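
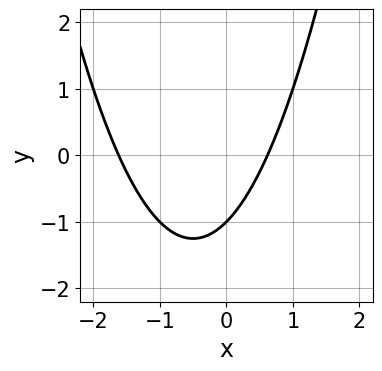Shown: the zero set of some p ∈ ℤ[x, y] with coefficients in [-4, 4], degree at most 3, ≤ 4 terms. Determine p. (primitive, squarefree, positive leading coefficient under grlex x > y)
x^2 + x - y - 1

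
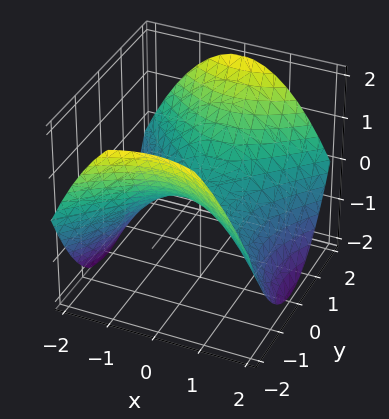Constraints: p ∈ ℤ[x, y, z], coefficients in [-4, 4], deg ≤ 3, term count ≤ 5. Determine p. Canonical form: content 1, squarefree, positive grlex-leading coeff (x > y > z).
1. Degree: a hyperbolic paraboloid; a quadric, so deg p = 2.
2. Symmetries: mirror symmetry y ↦ −y ⇒ only even powers of y; the x ↦ −x reflection is a symmetry, so x appears only in even powers.
3. Observable constraints: one z-axis crossing is at z = 0; it crosses the y-axis at the gridline y = 0; one x-axis crossing is at x = 0.
4. Solving for integer coefficients yields p as stated.

x^2 - y^2 + 2*z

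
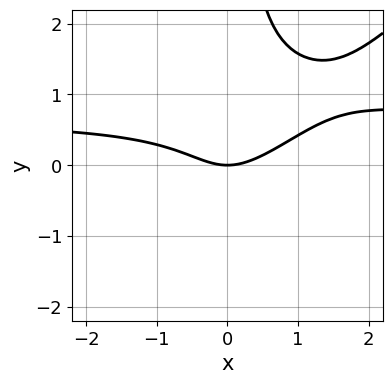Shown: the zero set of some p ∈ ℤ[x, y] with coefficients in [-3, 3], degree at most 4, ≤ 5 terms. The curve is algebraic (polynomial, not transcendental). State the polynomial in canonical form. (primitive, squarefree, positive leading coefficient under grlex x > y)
1. Degree: the shape is more complex than any degree-2 curve, so deg p = 3.
2. Against the integer gridlines: it meets the y-axis at y = 0 (among the integer gridlines); one x-axis crossing is at x = 0.
3. Matching integer coefficients to the picture gives p.

3*x^2*y - 3*x*y^2 - 2*x^2 + 3*y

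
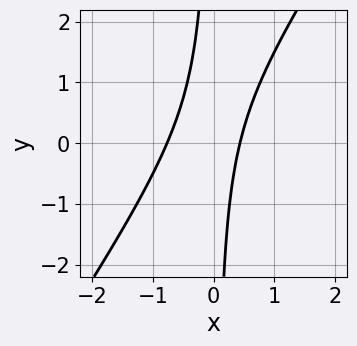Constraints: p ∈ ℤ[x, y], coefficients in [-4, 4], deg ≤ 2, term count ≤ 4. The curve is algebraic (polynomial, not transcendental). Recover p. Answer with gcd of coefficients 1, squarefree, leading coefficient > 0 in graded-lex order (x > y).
3*x^2 - 2*x*y + x - 1

The degree is 2 — no degree-1 curve has this shape.
Reading off the gridlines: it misses every integer gridline on the y-axis.
Solving for integer coefficients yields p as stated.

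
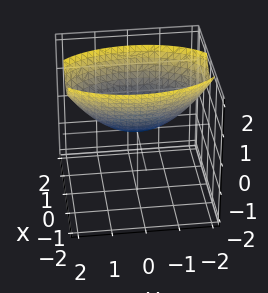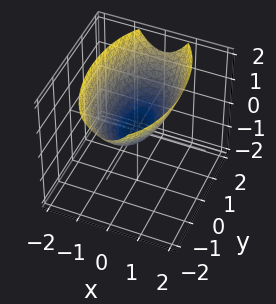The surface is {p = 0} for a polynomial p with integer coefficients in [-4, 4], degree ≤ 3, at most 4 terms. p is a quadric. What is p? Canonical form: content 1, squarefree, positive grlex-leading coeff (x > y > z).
First, deg p = 2. A paraboloid; a quadric.
Next, symmetries: mirror symmetry y ↦ −y ⇒ only even powers of y; mirror symmetry x ↦ −x ⇒ only even powers of x.
Next, observable constraints: it meets the z-axis at z = 0 (among the integer gridlines); it crosses the y-axis at the gridline y = 0.
Finally, the integer polynomial consistent with all of this is the stated p.

3*x^2 + y^2 - 3*z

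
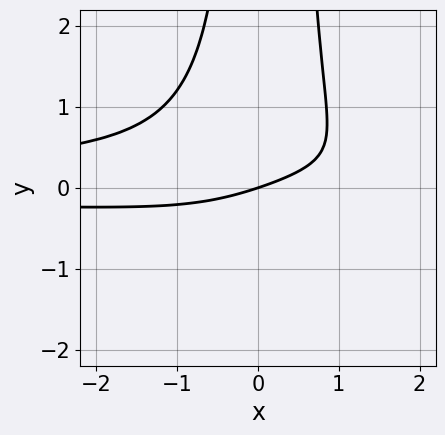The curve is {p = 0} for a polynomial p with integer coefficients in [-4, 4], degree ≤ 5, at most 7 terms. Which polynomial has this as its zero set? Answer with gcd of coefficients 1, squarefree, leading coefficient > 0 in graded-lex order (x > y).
3*x^2*y^2 - x*y^2 + x*y + x - 3*y

First, degree: no degree-3 curve has this shape, so deg p = 4.
Next, observable constraints: it meets the x-axis at x = 0 (among the integer gridlines); it meets the y-axis at y = 0 (among the integer gridlines).
Finally, these observations pin down the coefficients.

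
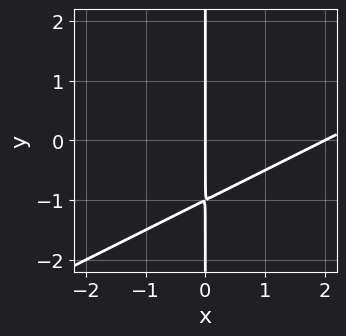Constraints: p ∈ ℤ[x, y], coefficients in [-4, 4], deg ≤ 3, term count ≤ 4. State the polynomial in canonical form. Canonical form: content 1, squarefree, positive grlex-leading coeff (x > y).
First, the degree is 2 — a generic line meets the curve in up to 2 points.
Then, reading off the gridlines: the visible y-axis segment lies entirely on the curve; the x-axis gridline crossings are at x ∈ {0, 2}.
Finally, fitting integer coefficients to these (and the overall shape) gives p.

x^2 - 2*x*y - 2*x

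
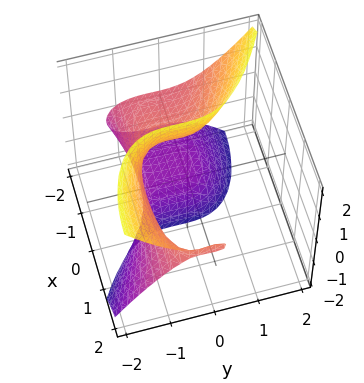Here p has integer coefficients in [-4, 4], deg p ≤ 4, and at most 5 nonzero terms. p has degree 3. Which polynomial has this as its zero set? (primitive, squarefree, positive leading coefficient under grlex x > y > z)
The degree is 3 — a generic line meets the surface in up to 3 points.
Reading off the gridlines: no z-intercept at any integer in the box; one y-axis crossing is at y = -1; it misses every integer gridline on the x-axis.
Matching integer coefficients to the picture gives p.

x^2*z - 2*x*z^2 - 2*y^3 - y^2 - 1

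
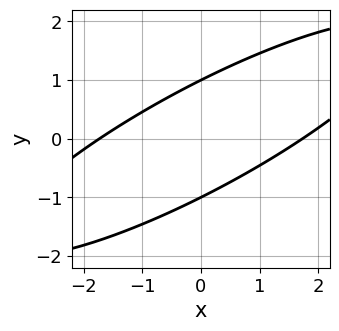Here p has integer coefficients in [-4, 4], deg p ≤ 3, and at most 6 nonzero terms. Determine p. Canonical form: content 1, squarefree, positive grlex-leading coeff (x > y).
x^2 - 3*x*y + 3*y^2 - 3

(a) Degree: a generic line meets the curve in up to 2 points, so deg p = 2.
(b) From the axis intercepts and sections: among the integer gridlines, it crosses the y-axis at y ∈ {-1, 1}.
(c) Solving for integer coefficients yields p as stated.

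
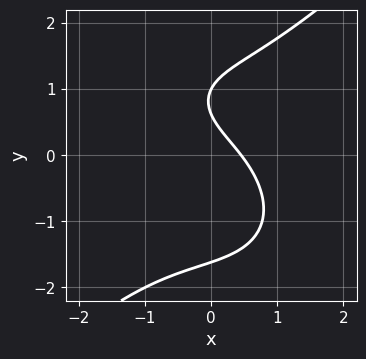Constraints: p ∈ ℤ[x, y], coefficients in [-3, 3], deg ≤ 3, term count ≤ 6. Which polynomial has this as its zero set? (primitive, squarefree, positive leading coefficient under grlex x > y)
1. deg p = 3. No degree-2 curve has this shape.
2. From the axis intercepts and sections: it meets the y-axis at y = 1 (among the integer gridlines).
3. The integer polynomial consistent with all of this is the stated p.

x^3 - y^3 + 2*x + 2*y - 1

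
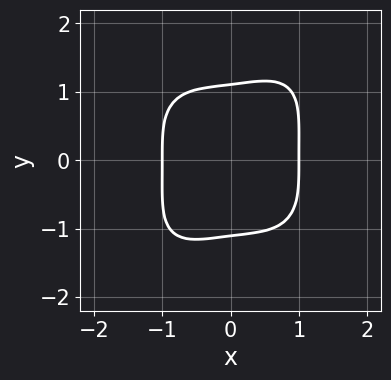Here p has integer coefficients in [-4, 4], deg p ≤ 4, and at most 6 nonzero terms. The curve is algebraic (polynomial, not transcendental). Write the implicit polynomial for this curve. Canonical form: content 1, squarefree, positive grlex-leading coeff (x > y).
3*x^4 - x*y^3 + 2*y^4 - 3

1. deg p = 4. No degree-3 curve has this shape.
2. Checking where it meets the axes: the x-axis gridline crossings are at x ∈ {-1, 1}.
3. Together with the visible shape, these determine p as stated.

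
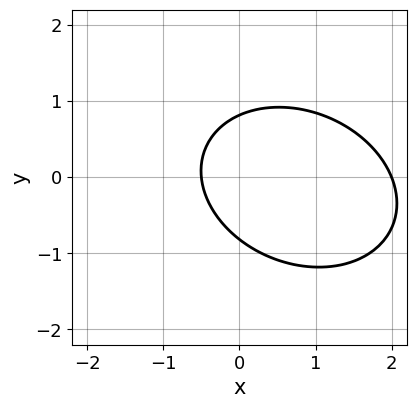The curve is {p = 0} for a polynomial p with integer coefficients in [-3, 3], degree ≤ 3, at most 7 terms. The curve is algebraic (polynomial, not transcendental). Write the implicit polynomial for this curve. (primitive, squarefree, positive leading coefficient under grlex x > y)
2*x^2 + x*y + 3*y^2 - 3*x - 2

First, deg p = 2. No degree-1 curve has this shape.
Then, from the axis intercepts and sections: it meets the x-axis at x = 2 (among the integer gridlines).
Finally, matching integer coefficients to the picture gives p.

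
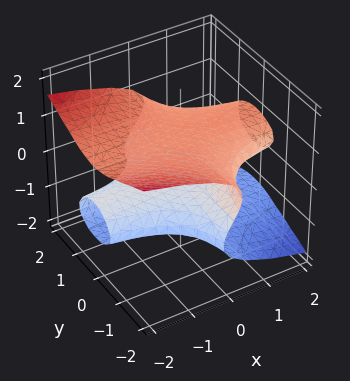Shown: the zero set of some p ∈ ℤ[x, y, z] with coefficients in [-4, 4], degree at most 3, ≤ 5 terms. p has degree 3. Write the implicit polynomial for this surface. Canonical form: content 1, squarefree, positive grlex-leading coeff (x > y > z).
x*y^2 + 3*z^3 - 3*z

First, degree: no degree-2 surface has this shape, so deg p = 3.
Next, from the axis intercepts and sections: every point of the y-axis in the box is on the surface; the z-axis gridline crossings are at z ∈ {-1, 0, 1}; the visible x-axis segment lies entirely on the surface.
Finally, fitting integer coefficients to these (and the overall shape) gives p.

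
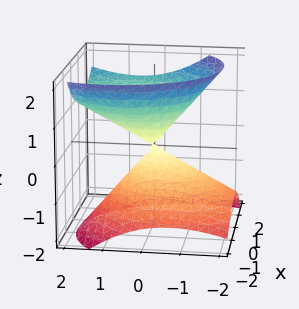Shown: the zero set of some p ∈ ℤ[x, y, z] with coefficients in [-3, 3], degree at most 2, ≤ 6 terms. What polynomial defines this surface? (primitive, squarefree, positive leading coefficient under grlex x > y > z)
3*x^2 - 2*x*z + 2*y^2 - 2*y*z - 3*z^2

First, degree: the shape is more complex than any degree-1 surface, so deg p = 2.
Then, from the axis intercepts and sections: it crosses the z-axis at the gridline z = 0; one x-axis crossing is at x = 0; it meets the y-axis at y = 0 (among the integer gridlines).
Finally, these observations pin down the coefficients.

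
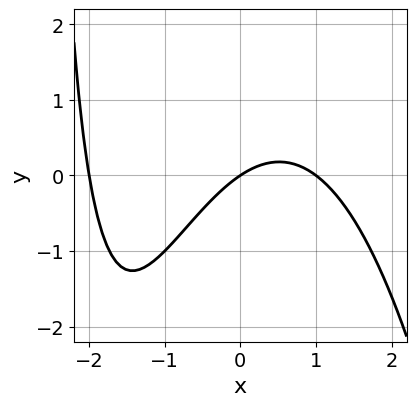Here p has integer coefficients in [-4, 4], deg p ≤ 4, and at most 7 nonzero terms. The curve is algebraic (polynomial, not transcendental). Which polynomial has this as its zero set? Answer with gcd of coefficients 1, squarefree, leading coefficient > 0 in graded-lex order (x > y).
x^3 + x^2 + x*y - 2*x + 3*y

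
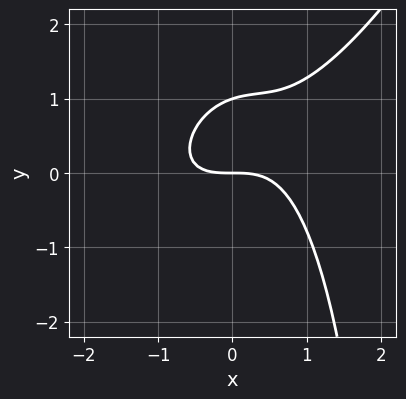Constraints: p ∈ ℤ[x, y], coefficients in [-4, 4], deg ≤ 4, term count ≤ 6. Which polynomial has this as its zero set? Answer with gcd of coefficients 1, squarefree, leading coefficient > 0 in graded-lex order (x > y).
(a) deg p = 3. A generic line meets the curve in up to 3 points.
(b) Reading off the gridlines: among the integer gridlines, it crosses the y-axis at y ∈ {0, 1}; it meets the x-axis at x = 0 (among the integer gridlines).
(c) Putting this together gives p.

2*x^3 - 2*x^2*y + x*y^2 - 3*y^2 + 3*y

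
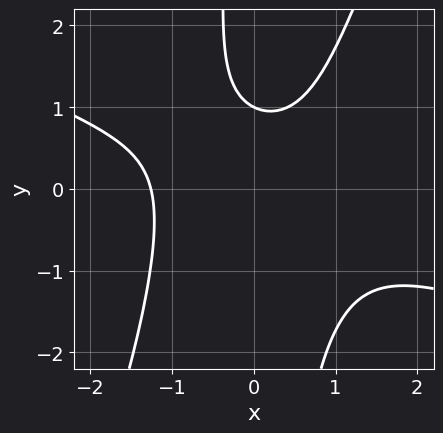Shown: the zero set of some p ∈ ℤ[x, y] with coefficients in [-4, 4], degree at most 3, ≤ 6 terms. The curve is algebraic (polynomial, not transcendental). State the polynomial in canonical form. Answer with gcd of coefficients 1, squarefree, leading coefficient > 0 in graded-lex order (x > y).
x^3 + 2*x^2*y - x*y^2 - 2*y + 2

(a) The degree is 3 — no degree-2 curve has this shape.
(b) From the axis intercepts and sections: one y-axis crossing is at y = 1.
(c) The integer polynomial consistent with all of this is the stated p.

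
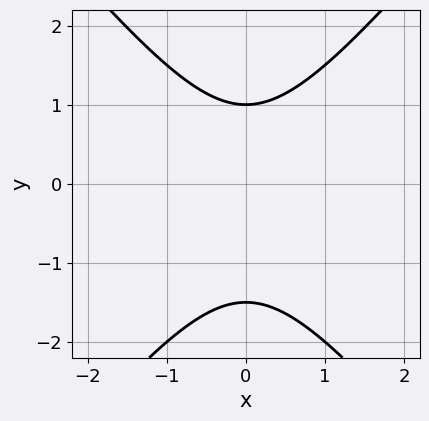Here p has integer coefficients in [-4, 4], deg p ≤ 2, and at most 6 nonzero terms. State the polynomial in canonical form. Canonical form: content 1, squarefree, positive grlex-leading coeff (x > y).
3*x^2 - 2*y^2 - y + 3

Degree: a generic line meets the curve in up to 2 points, so deg p = 2.
Symmetries: mirror symmetry x ↦ −x ⇒ only even powers of x.
Reading off the gridlines: one y-axis crossing is at y = 1; no x-intercept at any integer in the box.
Fitting integer coefficients to these (and the overall shape) gives p.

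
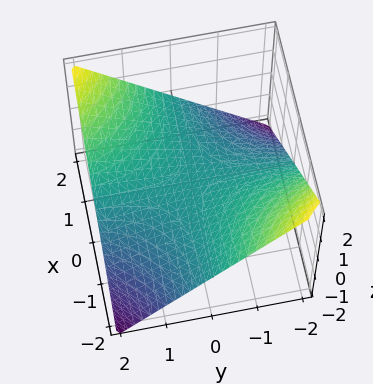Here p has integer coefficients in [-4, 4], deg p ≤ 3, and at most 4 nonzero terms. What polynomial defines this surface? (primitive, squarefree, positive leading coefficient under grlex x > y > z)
1. Degree: a hyperbolic paraboloid; a quadric, so deg p = 2.
2. From the axis intercepts and sections: it meets the z-axis at z = 0 (among the integer gridlines); every point of the x-axis in the box is on the surface; the visible y-axis segment lies entirely on the surface.
3. Matching integer coefficients to the picture gives p.

x*y - 2*z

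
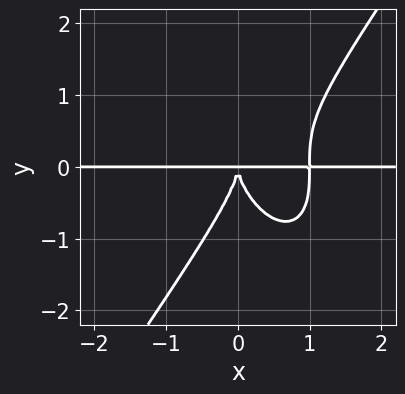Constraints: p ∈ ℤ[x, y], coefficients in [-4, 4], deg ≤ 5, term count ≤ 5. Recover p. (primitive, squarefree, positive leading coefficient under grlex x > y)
(a) Degree: no degree-3 curve has this shape, so deg p = 4.
(b) From the visible intercepts: every point of the x-axis in the box is on the curve.
(c) Putting this together gives p.

3*x^3*y - y^4 - 3*x^2*y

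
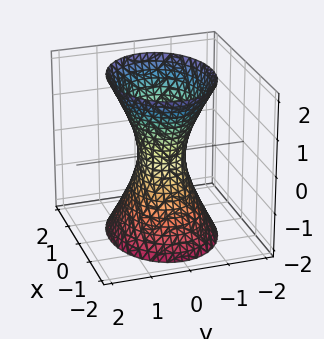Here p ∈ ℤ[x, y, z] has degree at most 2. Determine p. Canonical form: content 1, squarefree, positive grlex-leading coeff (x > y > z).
Degree: an hourglass — one-sheet hyperboloid; a quadric, so deg p = 2.
Symmetries: the z ↦ −z reflection is a symmetry, so z appears only in even powers; mirror symmetry y ↦ −y ⇒ only even powers of y; the x ↦ −x reflection is a symmetry, so x appears only in even powers.
Against the integer gridlines: it misses every integer gridline on the z-axis.
Matching integer coefficients to the picture gives p.

2*x^2 + 3*y^2 - z^2 - 1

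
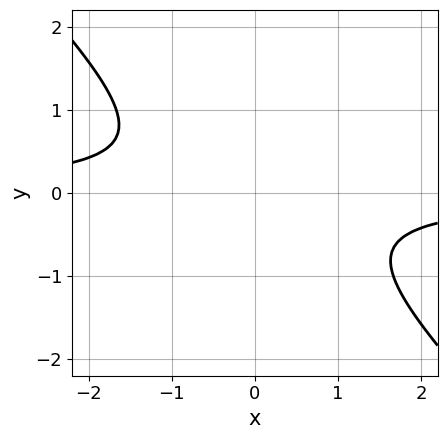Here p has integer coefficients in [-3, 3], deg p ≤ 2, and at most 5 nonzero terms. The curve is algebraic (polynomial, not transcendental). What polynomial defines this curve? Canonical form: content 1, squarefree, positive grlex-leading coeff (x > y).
3*x*y + 3*y^2 + 2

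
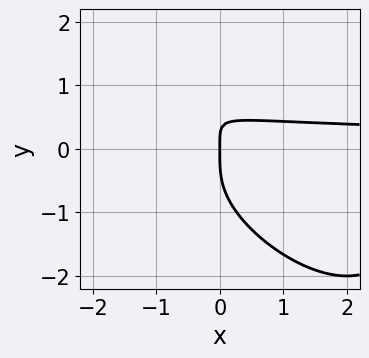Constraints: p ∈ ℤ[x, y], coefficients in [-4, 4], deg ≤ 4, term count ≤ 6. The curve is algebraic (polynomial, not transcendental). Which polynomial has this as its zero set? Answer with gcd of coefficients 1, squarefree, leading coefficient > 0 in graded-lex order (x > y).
2*x^2*y^2 + 3*x*y^3 + 2*y^4 + 3*x*y - 2*x

1. deg p = 4. A generic line meets the curve in up to 4 points.
2. Checking where it meets the axes: it meets the x-axis at x = 0 (among the integer gridlines); it meets the y-axis at y = 0 (among the integer gridlines).
3. Together with the visible shape, these determine p as stated.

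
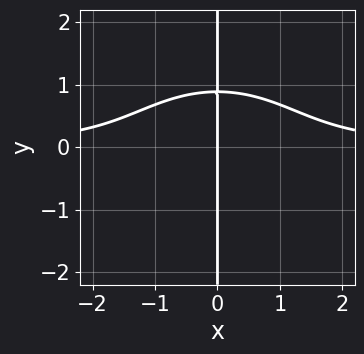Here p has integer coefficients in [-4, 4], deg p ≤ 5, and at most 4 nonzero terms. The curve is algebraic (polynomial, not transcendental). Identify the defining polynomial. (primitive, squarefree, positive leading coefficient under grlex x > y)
2*x^3*y + 3*x*y^3 + x*y - 3*x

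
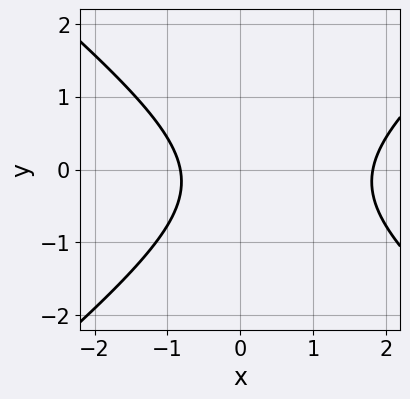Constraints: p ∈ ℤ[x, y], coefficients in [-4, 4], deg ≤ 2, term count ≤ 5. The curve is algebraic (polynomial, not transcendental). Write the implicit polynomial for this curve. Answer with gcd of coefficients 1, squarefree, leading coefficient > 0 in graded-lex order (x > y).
2*x^2 - 3*y^2 - 2*x - y - 3

First, degree: a generic line meets the curve in up to 2 points, so deg p = 2.
Then, reading off the gridlines: the curve avoids every integer y-axis point in the box.
Finally, fitting integer coefficients to these (and the overall shape) gives p.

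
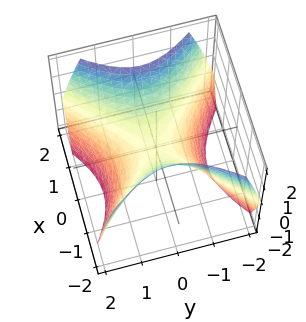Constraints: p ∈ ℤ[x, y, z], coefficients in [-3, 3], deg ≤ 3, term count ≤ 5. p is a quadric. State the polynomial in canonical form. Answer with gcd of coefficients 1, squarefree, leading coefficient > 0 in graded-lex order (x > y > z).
x^2 - y^2 - z

Degree: a saddle surface; a quadric, so deg p = 2.
Symmetries: mirror symmetry y ↦ −y ⇒ only even powers of y; the x ↦ −x reflection is a symmetry, so x appears only in even powers.
Observable constraints: it meets the x-axis at x = 0 (among the integer gridlines); it meets the z-axis at z = 0 (among the integer gridlines).
The integer polynomial consistent with all of this is the stated p.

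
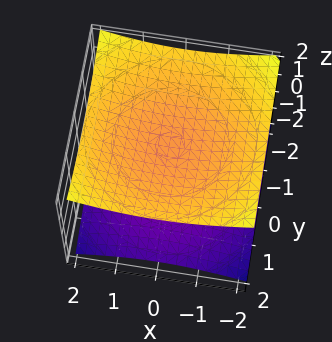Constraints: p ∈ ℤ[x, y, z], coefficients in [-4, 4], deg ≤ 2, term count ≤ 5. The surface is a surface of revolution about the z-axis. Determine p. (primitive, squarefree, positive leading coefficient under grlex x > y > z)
(a) There are 2 components. Treating them together as one polynomial.
(b) The degree is 2 — the shape is more complex than any degree-1 surface.
(c) Symmetries: rotational symmetry about the z-axis ⇒ p depends on x, y only through x² + y².
(d) Checking where it meets the axes: no y-intercept at any integer in the box; among the integer gridlines, it crosses the z-axis at z ∈ {-1, 1}; no x-intercept at any integer in the box.
(e) Fitting integer coefficients to these (and the overall shape) gives p.

x^2 + y^2 - 3*z^2 + 3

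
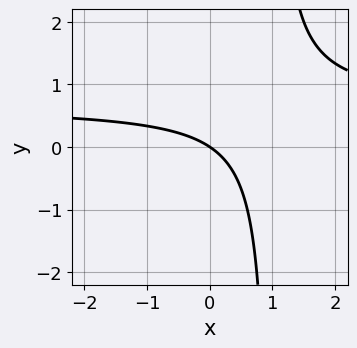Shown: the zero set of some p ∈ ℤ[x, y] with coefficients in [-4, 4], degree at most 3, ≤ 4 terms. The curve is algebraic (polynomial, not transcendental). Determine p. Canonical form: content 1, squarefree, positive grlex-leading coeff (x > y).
3*x*y - 2*x - 3*y

(a) deg p = 2. The shape is more complex than any degree-1 curve.
(b) Against the integer gridlines: one y-axis crossing is at y = 0; it meets the x-axis at x = 0 (among the integer gridlines).
(c) These observations pin down the coefficients.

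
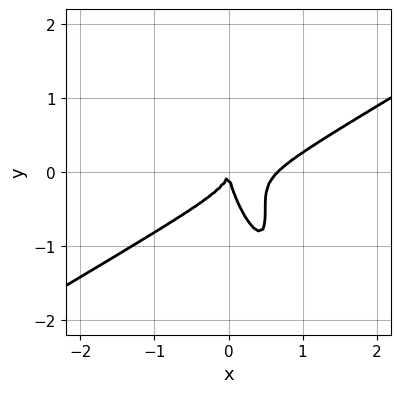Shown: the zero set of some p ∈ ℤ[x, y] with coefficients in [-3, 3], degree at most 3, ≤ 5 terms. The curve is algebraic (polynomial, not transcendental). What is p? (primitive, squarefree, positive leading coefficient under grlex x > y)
3*x^3 - 3*x^2*y - 3*x*y^2 - y^3 - 2*x^2

Degree: no degree-2 curve has this shape, so deg p = 3.
Observable constraints: one y-axis crossing is at y = 0; it crosses the x-axis at the gridline x = 0.
Solving for integer coefficients yields p as stated.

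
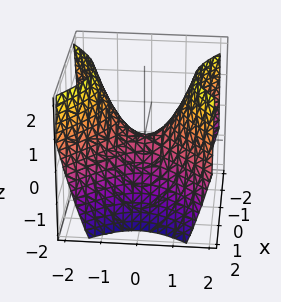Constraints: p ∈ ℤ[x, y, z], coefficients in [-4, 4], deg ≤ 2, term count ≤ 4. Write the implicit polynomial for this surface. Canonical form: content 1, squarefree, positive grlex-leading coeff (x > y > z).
x^2 - y^2 + z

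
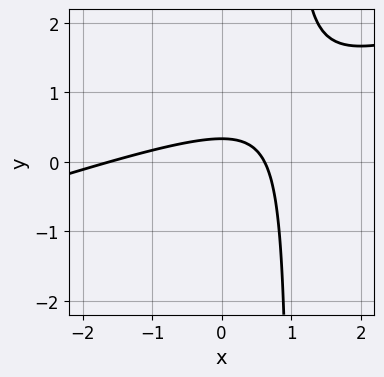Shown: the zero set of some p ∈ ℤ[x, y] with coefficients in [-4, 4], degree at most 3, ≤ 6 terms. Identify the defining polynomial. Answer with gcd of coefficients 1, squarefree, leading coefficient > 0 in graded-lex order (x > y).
x^2 - 3*x*y + x + 3*y - 1

(a) The degree is 2 — the shape is more complex than any degree-1 curve.
(b) Solving for integer coefficients yields p as stated.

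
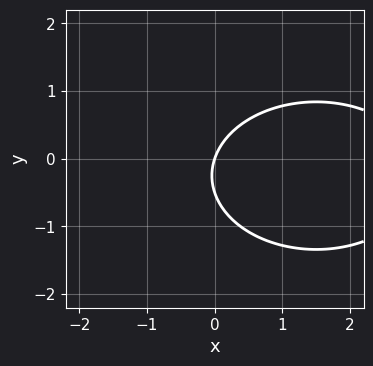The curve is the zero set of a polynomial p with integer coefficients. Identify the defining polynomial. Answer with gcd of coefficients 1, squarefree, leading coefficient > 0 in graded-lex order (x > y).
1. Degree: a generic line meets the curve in up to 2 points, so deg p = 2.
2. From the visible intercepts: it meets the x-axis at x = 0 (among the integer gridlines); it meets the y-axis at y = 0 (among the integer gridlines).
3. Solving for integer coefficients yields p as stated.

x^2 + 2*y^2 - 3*x + y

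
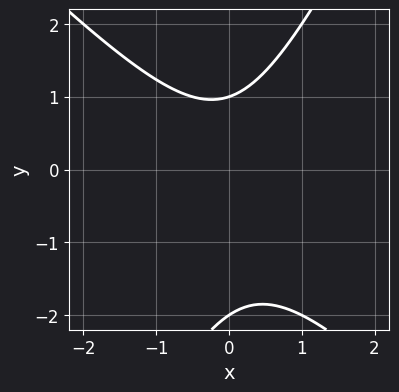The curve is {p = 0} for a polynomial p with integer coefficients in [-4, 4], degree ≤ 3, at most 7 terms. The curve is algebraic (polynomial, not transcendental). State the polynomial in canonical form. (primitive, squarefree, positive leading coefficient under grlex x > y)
2*x^2 + x*y - y^2 - y + 2

First, degree: the shape is more complex than any degree-1 curve, so deg p = 2.
Then, checking where it meets the axes: it misses every integer gridline on the x-axis; the y-axis gridline crossings are at y ∈ {-2, 1}.
Finally, matching integer coefficients to the picture gives p.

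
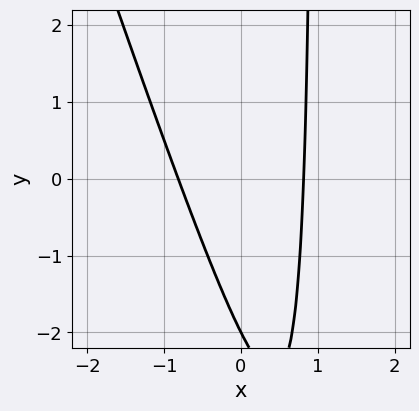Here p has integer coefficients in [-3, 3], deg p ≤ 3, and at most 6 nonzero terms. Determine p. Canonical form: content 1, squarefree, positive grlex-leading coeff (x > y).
First, the degree is 2 — no degree-1 curve has this shape.
Next, observable constraints: it meets the y-axis at y = -2 (among the integer gridlines).
Finally, these observations pin down the coefficients.

3*x^2 + x*y - y - 2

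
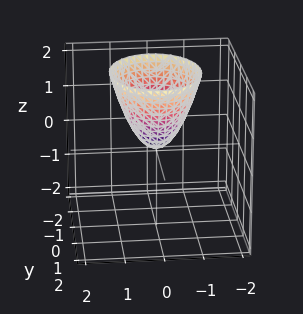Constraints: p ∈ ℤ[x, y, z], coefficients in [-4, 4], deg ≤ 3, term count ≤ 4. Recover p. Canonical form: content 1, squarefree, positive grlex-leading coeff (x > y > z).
3*x^2 + 2*y^2 - 2*z

1. deg p = 2. A single bowl opening along one axis; a quadric.
2. Symmetries: the x ↦ −x reflection is a symmetry, so x appears only in even powers; mirror symmetry y ↦ −y ⇒ only even powers of y.
3. Checking where it meets the axes: it meets the y-axis at y = 0 (among the integer gridlines); one x-axis crossing is at x = 0; it crosses the z-axis at the gridline z = 0.
4. Solving for integer coefficients yields p as stated.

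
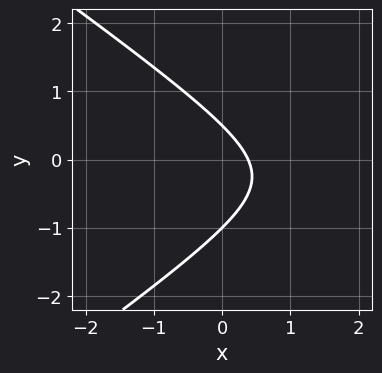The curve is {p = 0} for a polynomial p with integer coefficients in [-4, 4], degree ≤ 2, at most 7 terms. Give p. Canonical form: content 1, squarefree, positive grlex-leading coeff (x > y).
(a) deg p = 2.
(b) From the visible intercepts: it crosses the y-axis at the gridline y = -1.
(c) Together with the visible shape, these determine p as stated.

x^2 - 2*y^2 - 3*x - y + 1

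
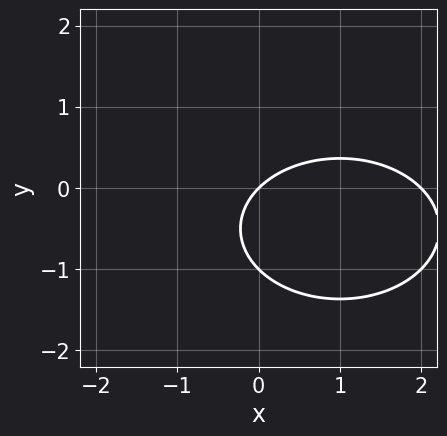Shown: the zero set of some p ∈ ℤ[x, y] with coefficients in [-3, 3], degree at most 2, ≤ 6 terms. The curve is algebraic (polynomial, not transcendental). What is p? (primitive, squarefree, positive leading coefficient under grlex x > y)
x^2 + 2*y^2 - 2*x + 2*y

Degree: the shape is more complex than any degree-1 curve, so deg p = 2.
Observable constraints: the x-axis gridline crossings are at x ∈ {0, 2}; among the integer gridlines, it crosses the y-axis at y ∈ {-1, 0}.
Matching integer coefficients to the picture gives p.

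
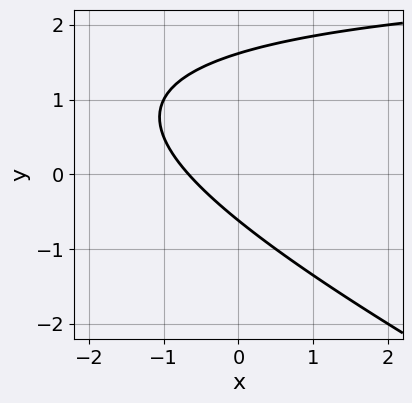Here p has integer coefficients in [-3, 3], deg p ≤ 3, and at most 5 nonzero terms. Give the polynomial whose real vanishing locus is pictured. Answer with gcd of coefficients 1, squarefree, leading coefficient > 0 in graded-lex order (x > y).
x*y + 2*y^2 - 3*x - 2*y - 2

1. Degree: the shape is more complex than any degree-1 curve, so deg p = 2.
2. Matching integer coefficients to the picture gives p.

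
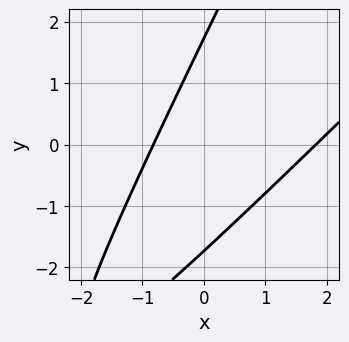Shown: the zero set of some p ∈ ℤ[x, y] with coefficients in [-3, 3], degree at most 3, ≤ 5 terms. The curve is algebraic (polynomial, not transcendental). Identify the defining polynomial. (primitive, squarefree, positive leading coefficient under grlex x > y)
2*x^2 - 3*x*y + y^2 - 2*x - 3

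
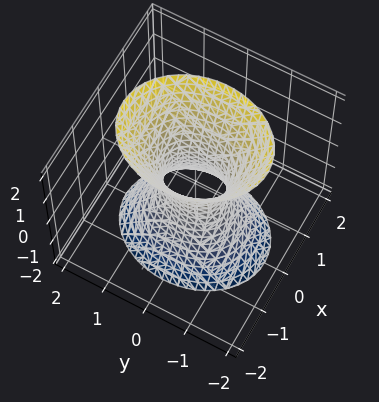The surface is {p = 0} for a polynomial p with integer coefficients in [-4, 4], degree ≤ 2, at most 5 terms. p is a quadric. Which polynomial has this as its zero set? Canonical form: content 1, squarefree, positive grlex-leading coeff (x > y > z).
3*x^2 + 2*y^2 - z^2 - 1

First, deg p = 2. An hourglass — one-sheet hyperboloid; a quadric.
Next, symmetries: the y ↦ −y reflection is a symmetry, so y appears only in even powers; the x ↦ −x reflection is a symmetry, so x appears only in even powers; mirror symmetry z ↦ −z ⇒ only even powers of z.
Next, against the integer gridlines: the surface avoids every integer z-axis point in the box.
Finally, solving for integer coefficients yields p as stated.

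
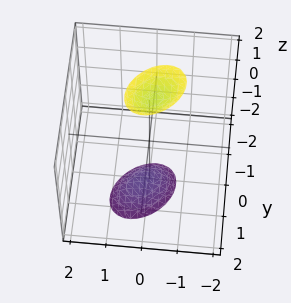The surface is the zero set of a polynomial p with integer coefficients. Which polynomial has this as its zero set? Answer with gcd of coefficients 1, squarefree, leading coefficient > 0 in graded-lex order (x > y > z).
3*x^2 - 2*x*y + 3*y^2 + y*z - z^2 + 3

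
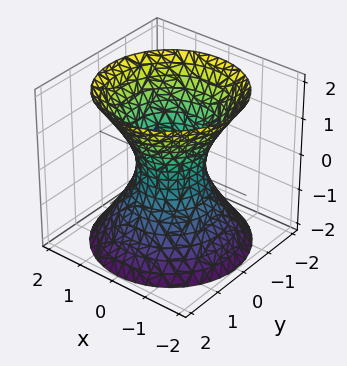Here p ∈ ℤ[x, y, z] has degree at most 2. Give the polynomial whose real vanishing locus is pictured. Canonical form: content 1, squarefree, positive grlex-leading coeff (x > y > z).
3*x^2 + 3*y^2 - 2*z^2 - 2

(a) Degree: an hourglass — one-sheet hyperboloid; a quadric, so deg p = 2.
(b) Symmetries: mirror symmetry z ↦ −z ⇒ only even powers of z; the z-axis is an axis of rotation, so x and y enter only as x² + y².
(c) From the visible intercepts: a circular section at z = -1 has radius between 1 and 2; it misses every integer gridline on the z-axis.
(d) Putting this together gives p.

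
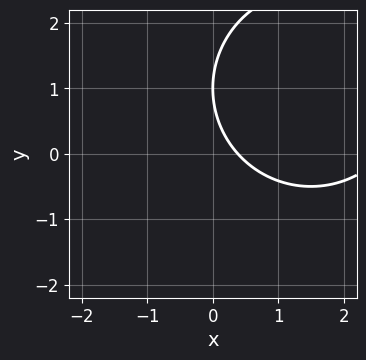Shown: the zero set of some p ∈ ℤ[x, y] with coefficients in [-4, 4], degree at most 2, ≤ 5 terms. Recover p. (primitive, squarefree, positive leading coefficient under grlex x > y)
x^2 + y^2 - 3*x - 2*y + 1

(a) Degree: a generic line meets the curve in up to 2 points, so deg p = 2.
(b) From the axis intercepts and sections: one y-axis crossing is at y = 1.
(c) The integer polynomial consistent with all of this is the stated p.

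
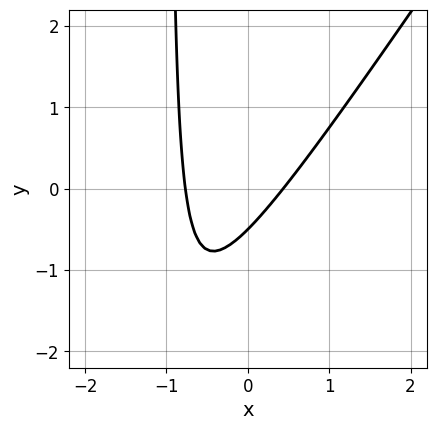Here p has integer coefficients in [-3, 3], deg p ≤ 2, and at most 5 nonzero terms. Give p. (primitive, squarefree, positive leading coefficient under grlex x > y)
3*x^2 - 2*x*y + x - 2*y - 1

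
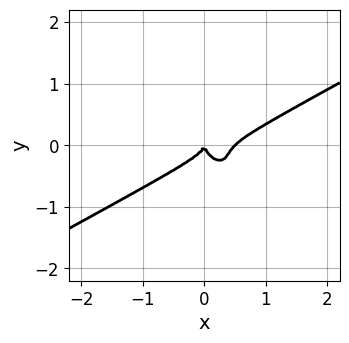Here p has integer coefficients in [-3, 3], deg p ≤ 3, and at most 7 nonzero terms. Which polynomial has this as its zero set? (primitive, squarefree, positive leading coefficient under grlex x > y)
2*x^3 - 2*x^2*y - 2*x*y^2 - 2*y^3 - x^2

1. Degree: no degree-2 curve has this shape, so deg p = 3.
2. From the visible intercepts: it crosses the x-axis at the gridline x = 0; it meets the y-axis at y = 0 (among the integer gridlines).
3. Assembling these constraints gives the stated polynomial.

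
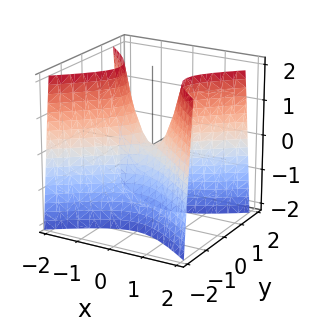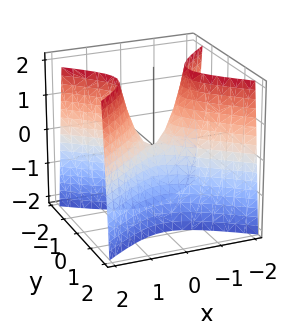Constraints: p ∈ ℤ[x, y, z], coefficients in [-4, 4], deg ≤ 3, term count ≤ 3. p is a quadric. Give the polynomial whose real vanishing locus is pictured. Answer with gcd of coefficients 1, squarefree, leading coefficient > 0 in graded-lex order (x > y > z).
First, deg p = 2. A hyperbolic paraboloid; a quadric.
Then, symmetries: the y ↦ −y reflection is a symmetry, so y appears only in even powers; the x ↦ −x reflection is a symmetry, so x appears only in even powers.
Then, reading off the gridlines: it crosses the x-axis at the gridline x = 0; one z-axis crossing is at z = 0.
Finally, solving for integer coefficients yields p as stated.

2*x^2 - 3*y^2 - z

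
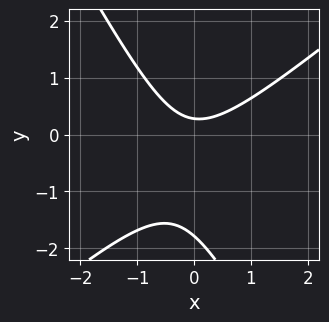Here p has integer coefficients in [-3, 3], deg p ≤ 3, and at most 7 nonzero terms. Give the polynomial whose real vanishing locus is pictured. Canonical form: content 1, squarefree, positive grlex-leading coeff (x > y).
3*x^2 - 2*x*y - 2*y^2 - 3*y + 1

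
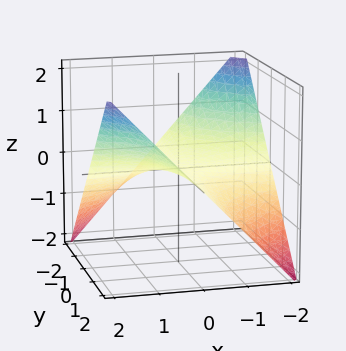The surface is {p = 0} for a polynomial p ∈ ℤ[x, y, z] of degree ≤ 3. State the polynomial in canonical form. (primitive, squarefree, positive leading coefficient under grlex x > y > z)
deg p = 2. A hyperbolic paraboloid; a quadric.
Observable constraints: every point of the y-axis in the box is on the surface; it crosses the z-axis at the gridline z = 0; the visible x-axis segment lies entirely on the surface.
Solving for integer coefficients yields p as stated.

x*y - 2*z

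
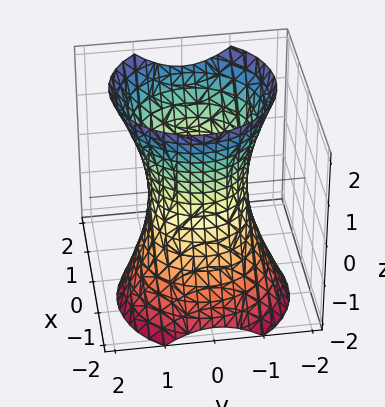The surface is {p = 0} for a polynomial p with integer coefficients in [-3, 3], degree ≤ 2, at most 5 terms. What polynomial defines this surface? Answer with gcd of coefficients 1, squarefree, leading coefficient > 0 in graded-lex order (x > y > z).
3*x^2 - 2*x*z + 3*y^2 - z^2 - 3

Degree: a generic line meets the surface in up to 2 points, so deg p = 2.
Observable constraints: the y-axis gridline crossings are at y ∈ {-1, 1}; the x-axis gridline crossings are at x ∈ {-1, 1}; no z-intercept at any integer in the box.
These observations pin down the coefficients.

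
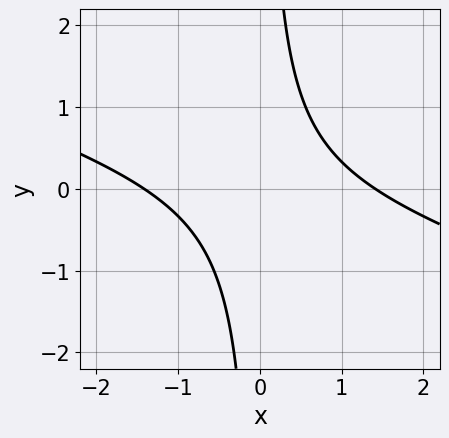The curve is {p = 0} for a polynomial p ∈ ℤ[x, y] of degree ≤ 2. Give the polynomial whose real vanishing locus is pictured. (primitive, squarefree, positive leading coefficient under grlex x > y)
x^2 + 3*x*y - 2

(a) Degree: no degree-1 curve has this shape, so deg p = 2.
(b) From the visible intercepts: no y-intercept at any integer in the box.
(c) These observations pin down the coefficients.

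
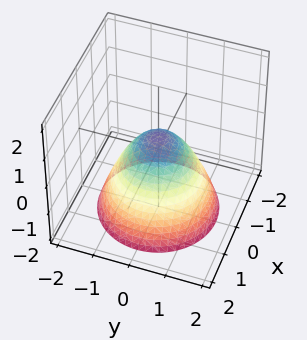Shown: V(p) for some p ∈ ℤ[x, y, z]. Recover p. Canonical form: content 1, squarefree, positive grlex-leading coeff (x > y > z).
1. deg p = 2. The shape is more complex than any degree-1 surface.
2. Symmetry: the z-axis is an axis of rotation, so x and y enter only as x² + y².
3. Reading off the gridlines: a circular section at z = 0 has radius between 0 and 1.
4. Solving for integer coefficients yields p as stated.

2*x^2 + 2*y^2 + 2*z - 1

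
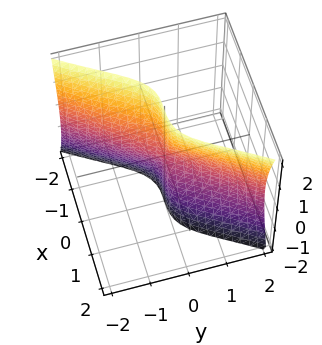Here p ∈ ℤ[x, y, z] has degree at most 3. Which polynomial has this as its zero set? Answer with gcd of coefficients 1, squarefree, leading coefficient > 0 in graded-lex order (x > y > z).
2*x^3 - y^3 - y*z^2

1. The degree is 3 — a generic line meets the surface in up to 3 points.
2. Against the integer gridlines: it crosses the x-axis at the gridline x = 0; it crosses the y-axis at the gridline y = 0.
3. Fitting integer coefficients to these (and the overall shape) gives p.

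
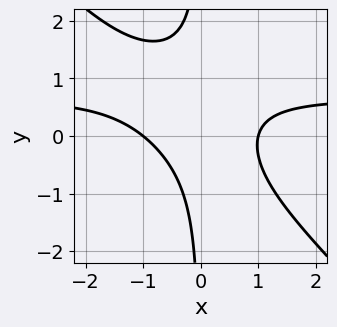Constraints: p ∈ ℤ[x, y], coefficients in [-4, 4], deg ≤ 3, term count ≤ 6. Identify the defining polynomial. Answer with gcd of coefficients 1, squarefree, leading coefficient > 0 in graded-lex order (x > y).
Degree: no degree-2 curve has this shape, so deg p = 3.
From the axis intercepts and sections: it misses every integer gridline on the y-axis; the x-axis gridline crossings are at x ∈ {-1, 1}.
Together with the visible shape, these determine p as stated.

3*x^2*y + 3*x*y^2 - 2*x^2 - 2*x*y + 2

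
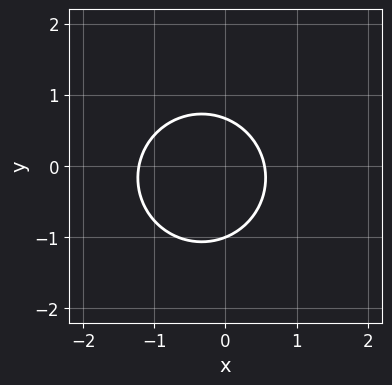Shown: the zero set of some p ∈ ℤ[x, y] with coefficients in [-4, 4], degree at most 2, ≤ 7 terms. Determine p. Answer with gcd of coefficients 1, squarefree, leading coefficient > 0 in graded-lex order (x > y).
Degree: the shape is more complex than any degree-1 curve, so deg p = 2.
Checking where it meets the axes: it meets the y-axis at y = -1 (among the integer gridlines).
Matching integer coefficients to the picture gives p.

3*x^2 + 3*y^2 + 2*x + y - 2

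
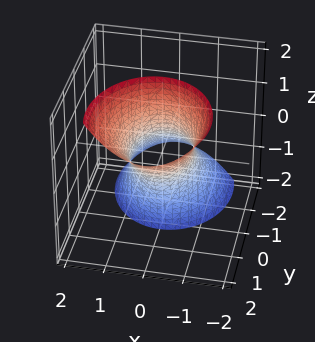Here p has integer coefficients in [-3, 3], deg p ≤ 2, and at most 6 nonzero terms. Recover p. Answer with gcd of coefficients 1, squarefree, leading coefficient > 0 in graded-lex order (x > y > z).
3*x^2 + 2*y^2 - 3*y*z - 2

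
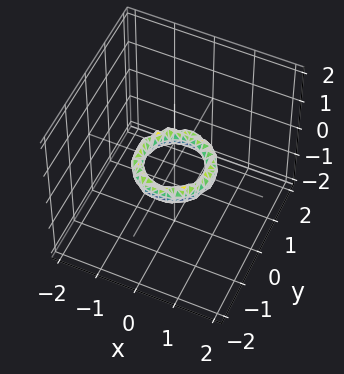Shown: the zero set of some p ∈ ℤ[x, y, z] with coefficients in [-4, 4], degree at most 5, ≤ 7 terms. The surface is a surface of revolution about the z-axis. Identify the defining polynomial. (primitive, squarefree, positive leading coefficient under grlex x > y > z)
1. The degree is 4 — the shape is more complex than any degree-3 surface.
2. By symmetry, the surface is invariant under rotation about z: p = q(x² + y², z).
3. From the visible intercepts: the surface avoids every integer z-axis point in the box; a circular section at z = 0 has radius between 0 and 1.
4. Putting this together gives p. Check: (0, 1, 0) on the y-axis lies on the surface, and p(0, 1, 0) = 0. ✓

2*x^4 + 4*x^2*y^2 + 2*y^4 - 3*x^2 - 3*y^2 + 2*z^2 + 1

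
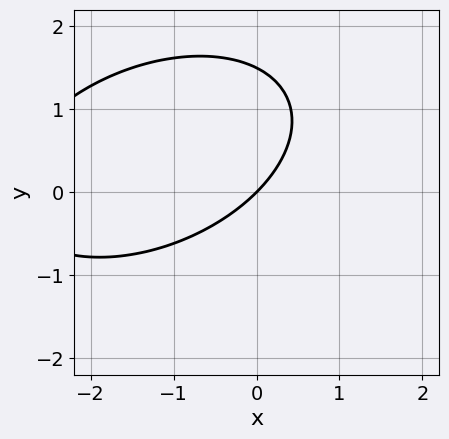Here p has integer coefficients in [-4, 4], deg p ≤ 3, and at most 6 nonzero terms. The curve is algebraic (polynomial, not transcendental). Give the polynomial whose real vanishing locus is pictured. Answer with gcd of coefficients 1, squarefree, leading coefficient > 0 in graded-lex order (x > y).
(a) The degree is 2 — the shape is more complex than any degree-1 curve.
(b) Observable constraints: it meets the x-axis at x = 0 (among the integer gridlines); one y-axis crossing is at y = 0.
(c) Fitting integer coefficients to these (and the overall shape) gives p.

x^2 - x*y + 2*y^2 + 3*x - 3*y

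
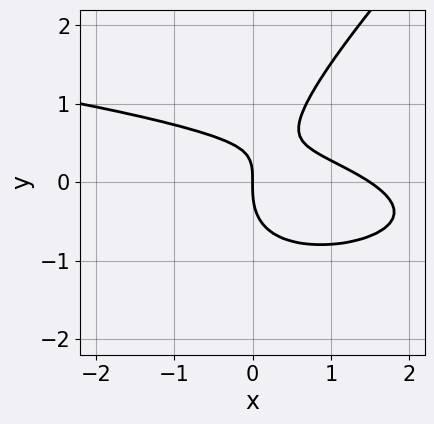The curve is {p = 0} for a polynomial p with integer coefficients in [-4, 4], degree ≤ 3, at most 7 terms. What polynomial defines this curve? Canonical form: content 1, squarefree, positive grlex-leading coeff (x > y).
3*x*y^2 - 3*y^3 + 2*x^2 + 3*x*y - 3*x

1. Degree: a generic line meets the curve in up to 3 points, so deg p = 3.
2. Reading off the gridlines: it crosses the y-axis at the gridline y = 0; it crosses the x-axis at the gridline x = 0.
3. Fitting integer coefficients to these (and the overall shape) gives p.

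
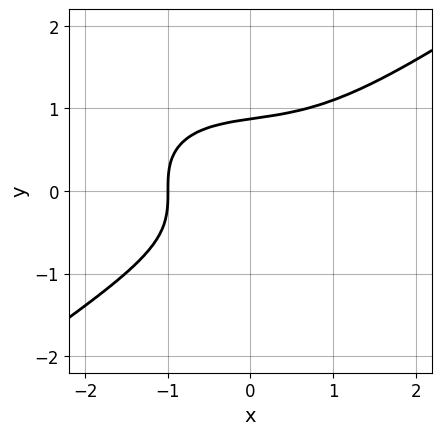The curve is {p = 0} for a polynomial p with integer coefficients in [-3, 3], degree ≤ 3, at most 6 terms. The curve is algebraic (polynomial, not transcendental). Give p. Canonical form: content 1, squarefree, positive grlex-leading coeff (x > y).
x^3 - 3*y^3 + x + 2

1. deg p = 3. A generic line meets the curve in up to 3 points.
2. From the visible intercepts: it crosses the x-axis at the gridline x = -1.
3. Assembling these constraints gives the stated polynomial.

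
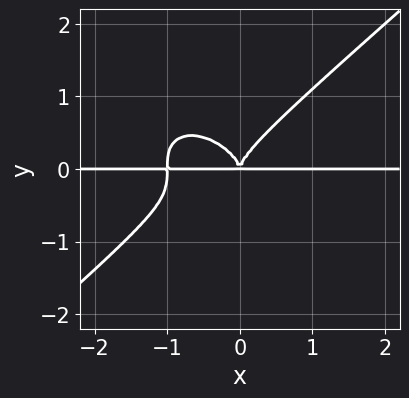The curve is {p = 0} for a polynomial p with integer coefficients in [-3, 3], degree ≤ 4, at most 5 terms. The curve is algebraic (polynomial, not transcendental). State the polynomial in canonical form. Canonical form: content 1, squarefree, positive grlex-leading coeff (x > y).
1. The degree is 4 — the shape is more complex than any degree-3 curve.
2. From the visible intercepts: the visible x-axis segment lies entirely on the curve.
3. Solving for integer coefficients yields p as stated.

2*x^3*y - 3*y^4 + 2*x^2*y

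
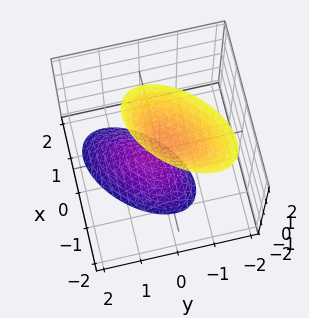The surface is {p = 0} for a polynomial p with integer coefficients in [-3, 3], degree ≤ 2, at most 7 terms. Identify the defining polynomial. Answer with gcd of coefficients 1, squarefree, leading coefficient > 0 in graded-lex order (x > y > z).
3*x^2 - 3*x*y + 3*y^2 + y*z - z^2 + 1

(a) I count 2 distinct pieces. They look like related sheets of one shape, so recover p as a whole.
(b) The degree is 2 — a generic line meets the surface in up to 2 points.
(c) Against the integer gridlines: the z-axis gridline crossings are at z ∈ {-1, 1}; no x-intercept at any integer in the box.
(d) Assembling these constraints gives the stated polynomial.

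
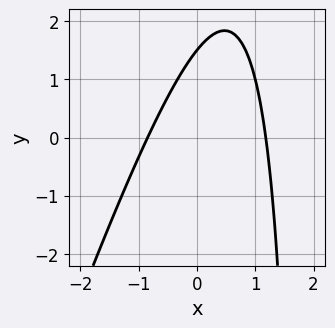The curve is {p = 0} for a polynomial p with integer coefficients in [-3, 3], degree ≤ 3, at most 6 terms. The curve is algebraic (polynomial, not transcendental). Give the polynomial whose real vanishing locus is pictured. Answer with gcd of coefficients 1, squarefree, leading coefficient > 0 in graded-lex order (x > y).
1. deg p = 2.
2. The integer polynomial consistent with all of this is the stated p.

3*x^2 - x*y - x + 2*y - 3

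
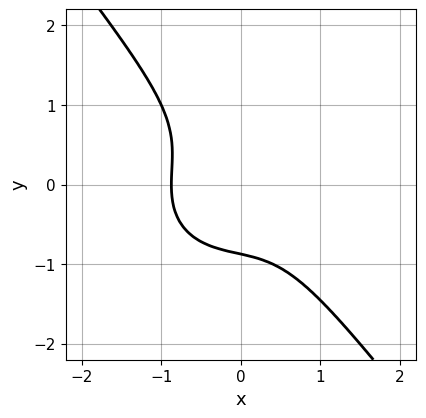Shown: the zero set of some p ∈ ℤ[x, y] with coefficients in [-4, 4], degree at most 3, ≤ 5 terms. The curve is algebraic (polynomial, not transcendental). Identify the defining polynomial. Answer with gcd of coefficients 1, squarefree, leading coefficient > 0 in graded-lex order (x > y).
3*x^3 + 2*x*y^2 + 3*y^3 + 2

(a) deg p = 3. No degree-2 curve has this shape.
(b) Matching integer coefficients to the picture gives p.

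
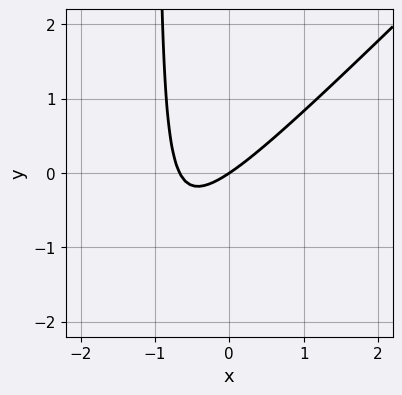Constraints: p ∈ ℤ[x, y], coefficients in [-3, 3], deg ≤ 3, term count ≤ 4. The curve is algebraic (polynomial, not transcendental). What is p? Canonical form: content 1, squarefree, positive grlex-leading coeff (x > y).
3*x^2 - 3*x*y + 2*x - 3*y

First, the degree is 2 — the shape is more complex than any degree-1 curve.
Then, observable constraints: it crosses the x-axis at the gridline x = 0; it meets the y-axis at y = 0 (among the integer gridlines).
Finally, these observations pin down the coefficients.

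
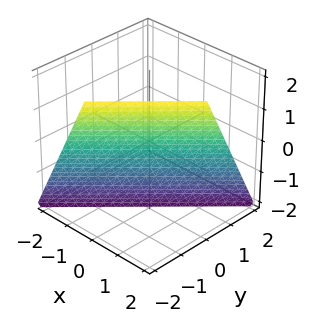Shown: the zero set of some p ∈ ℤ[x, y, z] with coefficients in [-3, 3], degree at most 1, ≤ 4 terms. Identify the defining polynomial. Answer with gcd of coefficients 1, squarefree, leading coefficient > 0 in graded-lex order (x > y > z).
2*x - 2*y - z - 2

First, deg p = 1. Every cross-section is a straight line — this is a plane.
Then, observable constraints: it meets the z-axis at z = -2 (among the integer gridlines); it meets the x-axis at x = 1 (among the integer gridlines).
Finally, matching integer coefficients to the picture gives p. Check: (0, -1, 0) on the y-axis lies on the surface, and p(0, -1, 0) = 0. ✓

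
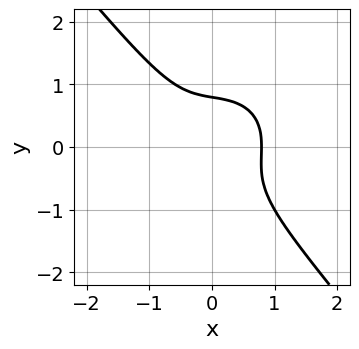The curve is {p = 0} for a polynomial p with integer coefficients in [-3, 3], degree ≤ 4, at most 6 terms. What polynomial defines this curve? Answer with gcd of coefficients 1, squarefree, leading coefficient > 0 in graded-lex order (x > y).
1. deg p = 3.
2. The integer polynomial consistent with all of this is the stated p.

2*x^3 + x*y^2 + 2*y^3 - 1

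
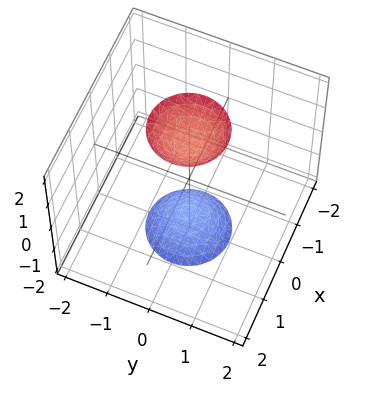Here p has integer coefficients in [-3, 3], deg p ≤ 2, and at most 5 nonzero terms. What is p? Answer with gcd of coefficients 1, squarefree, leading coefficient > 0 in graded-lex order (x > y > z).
(a) There are 2 components.
(b) The degree is 2 — two separate bowl-shaped sheets opening away from each other; a quadric.
(c) By symmetry, every cross-section ⟂ z is a circle, so x, y appear only via x² + y²; it's symmetric under z → −z, forcing even powers of z.
(d) Checking where it meets the axes: no x-intercept at any integer in the box; a circular section at z = -2 has radius between 0 and 1; the surface avoids every integer y-axis point in the box.
(e) Together with the visible shape, these determine p as stated.

3*x^2 + 3*y^2 - z^2 + 2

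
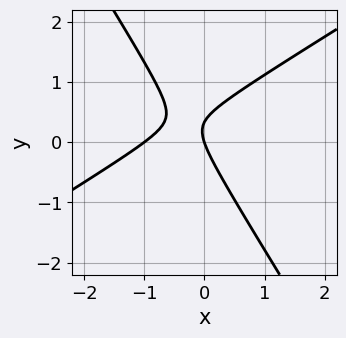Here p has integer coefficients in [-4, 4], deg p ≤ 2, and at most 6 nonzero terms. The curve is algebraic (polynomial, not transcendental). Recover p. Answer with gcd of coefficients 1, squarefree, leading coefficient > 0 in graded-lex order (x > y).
1. The degree is 2 — a generic line meets the curve in up to 2 points.
2. Against the integer gridlines: it crosses the y-axis at the gridline y = 0; among the integer gridlines, it crosses the x-axis at x ∈ {-1, 0}.
3. Solving for integer coefficients yields p as stated.

3*x^2 - 3*x*y - 3*y^2 + 3*x + y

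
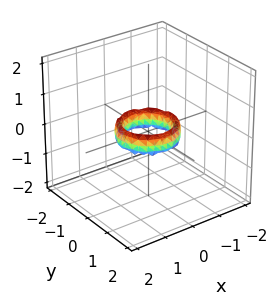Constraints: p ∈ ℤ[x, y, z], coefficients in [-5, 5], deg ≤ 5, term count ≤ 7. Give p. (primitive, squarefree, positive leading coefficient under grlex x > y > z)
1. deg p = 4. A generic line meets the surface in up to 4 points.
2. By symmetry, the surface is invariant under rotation about z: p = q(x² + y², z).
3. Reading off the gridlines: among the integer gridlines, it crosses the x-axis at x ∈ {-1, 1}; among the integer gridlines, it crosses the y-axis at y ∈ {-1, 1}; a circular section at z = 0 has radius between 0 and 1.
4. These observations pin down the coefficients.

2*x^4 + 4*x^2*y^2 + 2*y^4 - 3*x^2 - 3*y^2 + z^2 + 1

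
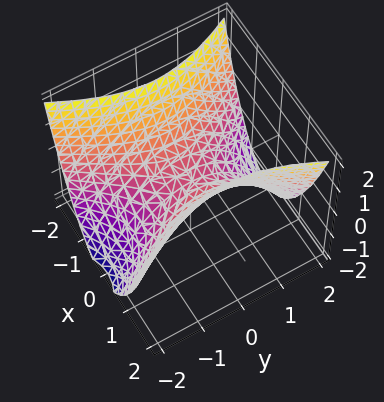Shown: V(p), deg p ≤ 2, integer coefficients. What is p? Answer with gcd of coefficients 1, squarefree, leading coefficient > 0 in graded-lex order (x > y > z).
2*x^2 - y^2 - 2*z

Degree: a hyperbolic paraboloid; a quadric, so deg p = 2.
Symmetries: mirror symmetry y ↦ −y ⇒ only even powers of y; mirror symmetry x ↦ −x ⇒ only even powers of x.
From the visible intercepts: it meets the z-axis at z = 0 (among the integer gridlines); it meets the x-axis at x = 0 (among the integer gridlines); it meets the y-axis at y = 0 (among the integer gridlines).
Matching integer coefficients to the picture gives p.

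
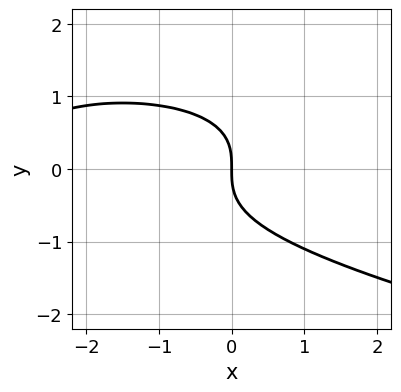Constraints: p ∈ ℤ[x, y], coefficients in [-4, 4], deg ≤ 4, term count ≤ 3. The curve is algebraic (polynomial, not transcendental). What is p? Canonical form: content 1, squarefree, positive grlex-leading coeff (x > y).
3*y^3 + x^2 + 3*x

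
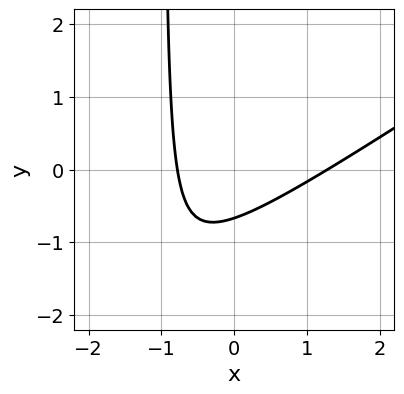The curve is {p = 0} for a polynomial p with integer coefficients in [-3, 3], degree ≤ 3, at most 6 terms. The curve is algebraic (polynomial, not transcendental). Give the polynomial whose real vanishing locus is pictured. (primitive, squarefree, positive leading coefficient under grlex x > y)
1. Degree: no degree-1 curve has this shape, so deg p = 2.
2. The integer polynomial consistent with all of this is the stated p.

2*x^2 - 3*x*y - x - 3*y - 2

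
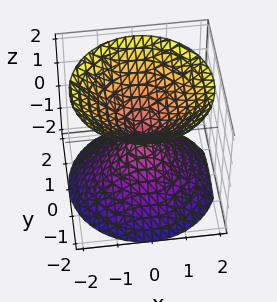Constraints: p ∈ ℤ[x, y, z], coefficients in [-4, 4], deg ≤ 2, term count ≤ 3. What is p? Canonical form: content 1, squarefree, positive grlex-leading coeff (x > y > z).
1. The picture has 2 separate pieces. They look like related sheets of one shape, so recover p as a whole.
2. Degree: two nappes meeting at a single point; a quadric, so deg p = 2.
3. Symmetries: the z ↦ −z reflection is a symmetry, so z appears only in even powers; the z-axis is an axis of rotation, so x and y enter only as x² + y².
4. From the axis intercepts and sections: a circular section at z = 1 has radius exactly 1; one y-axis crossing is at y = 0; it crosses the z-axis at the gridline z = 0.
5. Putting this together gives p.

x^2 + y^2 - z^2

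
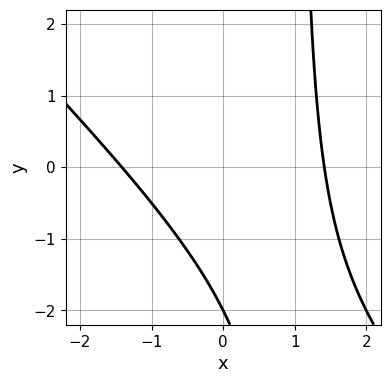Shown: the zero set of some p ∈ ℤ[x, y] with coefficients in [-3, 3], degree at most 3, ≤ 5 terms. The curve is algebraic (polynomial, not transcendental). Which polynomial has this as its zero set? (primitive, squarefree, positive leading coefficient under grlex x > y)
x^2 + x*y - y - 2

First, degree: no degree-1 curve has this shape, so deg p = 2.
Next, observable constraints: it meets the y-axis at y = -2 (among the integer gridlines).
Finally, assembling these constraints gives the stated polynomial.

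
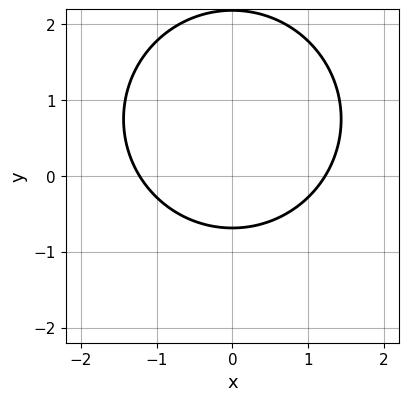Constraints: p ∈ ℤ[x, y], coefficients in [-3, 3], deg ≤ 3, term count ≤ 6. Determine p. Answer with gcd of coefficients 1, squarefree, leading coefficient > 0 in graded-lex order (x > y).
(a) The degree is 2 — a generic line meets the curve in up to 2 points.
(b) Symmetries: the x ↦ −x reflection is a symmetry, so x appears only in even powers.
(c) Assembling these constraints gives the stated polynomial.

2*x^2 + 2*y^2 - 3*y - 3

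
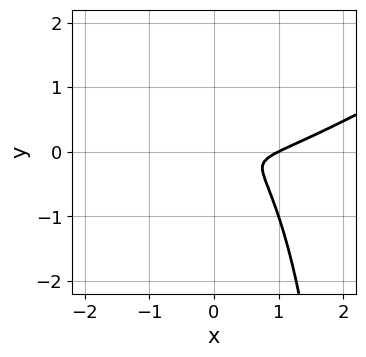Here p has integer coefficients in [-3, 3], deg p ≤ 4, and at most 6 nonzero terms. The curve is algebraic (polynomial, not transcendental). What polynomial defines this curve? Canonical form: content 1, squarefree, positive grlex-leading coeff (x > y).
x^3 - 2*x^2*y + x*y^2 - x^2 - 3*y^2

First, the degree is 3 — no degree-2 curve has this shape.
Next, observable constraints: it crosses the x-axis at the gridline x = 1.
Finally, solving for integer coefficients yields p as stated.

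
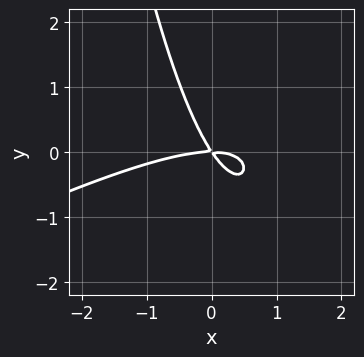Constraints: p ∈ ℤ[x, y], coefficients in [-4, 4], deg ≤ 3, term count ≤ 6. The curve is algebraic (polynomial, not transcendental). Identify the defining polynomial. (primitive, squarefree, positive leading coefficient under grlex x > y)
x^3 - 2*x^2*y + 3*x*y + 2*y^2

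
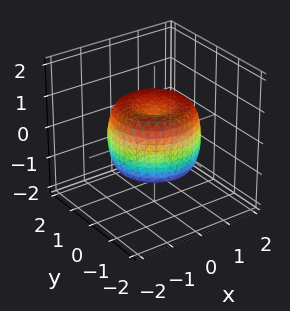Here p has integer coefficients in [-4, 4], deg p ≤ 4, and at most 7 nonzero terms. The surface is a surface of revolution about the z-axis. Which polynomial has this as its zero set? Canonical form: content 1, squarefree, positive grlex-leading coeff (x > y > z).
(a) The degree is 4 — a generic line meets the surface in up to 4 points.
(b) Symmetries: the surface is invariant under rotation about z: p = q(x² + y², z).
(c) From the axis intercepts and sections: a circular section at z = -1 has radius between 0 and 1.
(d) The integer polynomial consistent with all of this is the stated p.

2*x^4 + 4*x^2*y^2 + 2*y^4 - 3*x^2 - 3*y^2 + 2*z^2 - 1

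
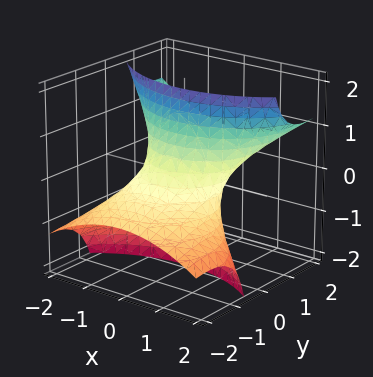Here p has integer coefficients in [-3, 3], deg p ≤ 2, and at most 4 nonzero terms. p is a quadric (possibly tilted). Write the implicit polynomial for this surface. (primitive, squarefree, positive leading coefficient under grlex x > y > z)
1. Degree: a generic line meets the surface in up to 2 points, so deg p = 2.
2. Reading off the gridlines: among the integer gridlines, it crosses the x-axis at x ∈ {-1, 1}; no z-intercept at any integer in the box; among the integer gridlines, it crosses the y-axis at y ∈ {-1, 1}.
3. Matching integer coefficients to the picture gives p.

x^2 + y^2 - 3*y*z - 1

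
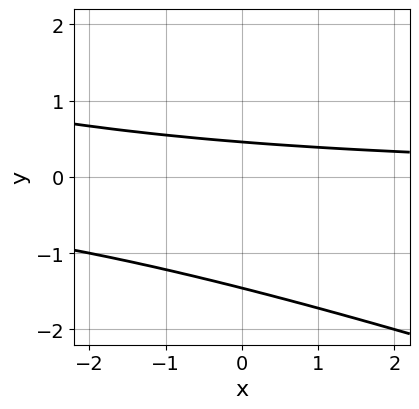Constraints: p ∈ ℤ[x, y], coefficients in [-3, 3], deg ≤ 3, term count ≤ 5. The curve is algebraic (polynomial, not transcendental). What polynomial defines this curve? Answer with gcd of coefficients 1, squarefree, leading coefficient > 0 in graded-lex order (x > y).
deg p = 2. A generic line meets the curve in up to 2 points.
Reading off the gridlines: the curve avoids every integer x-axis point in the box.
The integer polynomial consistent with all of this is the stated p.

x*y + 3*y^2 + 3*y - 2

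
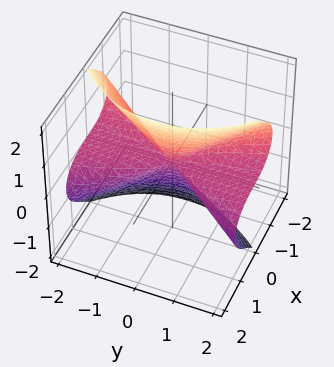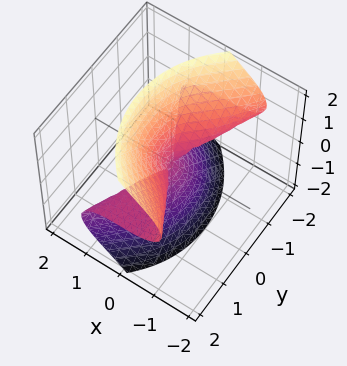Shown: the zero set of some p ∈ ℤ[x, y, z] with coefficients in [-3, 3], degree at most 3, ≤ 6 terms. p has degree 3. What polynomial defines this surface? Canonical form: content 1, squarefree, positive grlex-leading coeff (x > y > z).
First, the degree is 3 — the shape is more complex than any degree-2 surface.
Then, against the integer gridlines: it crosses the x-axis at the gridline x = 0; one z-axis crossing is at z = 0; every point of the y-axis in the box is on the surface.
Finally, putting this together gives p.

x^3 + 2*x*z^2 + y^2*z - z^3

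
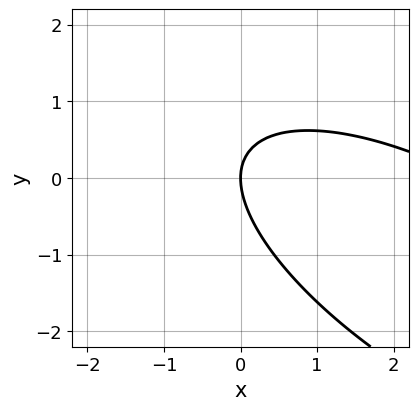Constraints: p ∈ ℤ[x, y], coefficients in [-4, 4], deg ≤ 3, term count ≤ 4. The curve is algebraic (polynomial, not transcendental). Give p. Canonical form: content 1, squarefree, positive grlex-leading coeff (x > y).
First, deg p = 2. No degree-1 curve has this shape.
Next, from the visible intercepts: it crosses the x-axis at the gridline x = 0; it crosses the y-axis at the gridline y = 0.
Finally, putting this together gives p.

x^2 + 2*x*y + 2*y^2 - 3*x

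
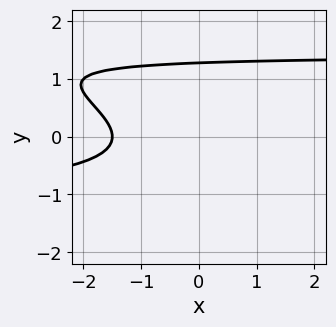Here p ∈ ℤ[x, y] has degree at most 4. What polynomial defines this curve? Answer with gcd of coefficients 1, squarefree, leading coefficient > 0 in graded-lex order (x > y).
(a) deg p = 3. A generic line meets the curve in up to 3 points.
(b) The integer polynomial consistent with all of this is the stated p.

x*y^2 + 3*y^3 - 2*y^2 - 2*x - 3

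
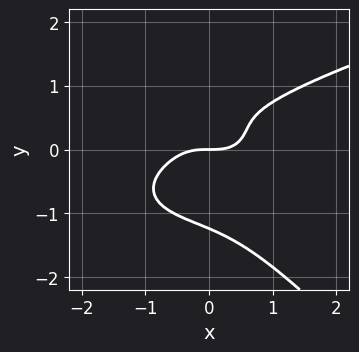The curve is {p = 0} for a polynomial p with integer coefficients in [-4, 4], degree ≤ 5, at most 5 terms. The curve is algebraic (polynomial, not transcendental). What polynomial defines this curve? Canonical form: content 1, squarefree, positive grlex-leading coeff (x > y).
deg p = 4.
Observable constraints: it meets the y-axis at y = 0 (among the integer gridlines); one x-axis crossing is at x = 0.
Together with the visible shape, these determine p as stated.

3*x*y^3 + 3*y^4 - 2*x^3 - 3*y^2 + 2*y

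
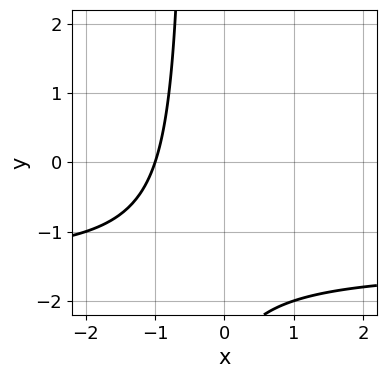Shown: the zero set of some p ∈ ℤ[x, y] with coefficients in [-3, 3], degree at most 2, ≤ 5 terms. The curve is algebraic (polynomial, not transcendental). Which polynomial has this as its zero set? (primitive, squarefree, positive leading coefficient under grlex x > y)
2*x*y + 3*x + y + 3

(a) The degree is 2 — the shape is more complex than any degree-1 curve.
(b) From the axis intercepts and sections: one x-axis crossing is at x = -1; no y-intercept at any integer in the box.
(c) Solving for integer coefficients yields p as stated.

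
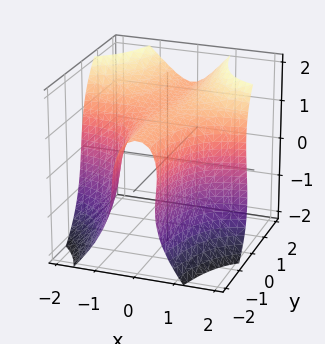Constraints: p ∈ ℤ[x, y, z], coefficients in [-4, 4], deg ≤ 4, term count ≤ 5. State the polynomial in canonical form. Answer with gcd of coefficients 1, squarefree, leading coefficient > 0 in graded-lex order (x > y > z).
3*x^2*y - z^3 + x*z + 2

First, deg p = 3. No degree-2 surface has this shape.
Then, checking where it meets the axes: no x-intercept at any integer in the box; no y-intercept at any integer in the box.
Finally, solving for integer coefficients yields p as stated.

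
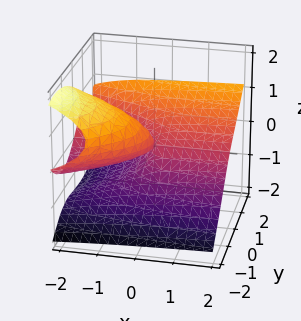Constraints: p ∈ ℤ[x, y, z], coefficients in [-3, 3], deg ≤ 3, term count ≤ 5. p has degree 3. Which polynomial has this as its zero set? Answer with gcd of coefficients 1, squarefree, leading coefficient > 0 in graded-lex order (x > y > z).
y^3 - 3*z^3 + 2*x*y - 3*x*z - 2*y*z

There are 2 components.
deg p = 3.
Reading off the gridlines: every point of the x-axis in the box is on the surface; it crosses the z-axis at the gridline z = 0.
The integer polynomial consistent with all of this is the stated p.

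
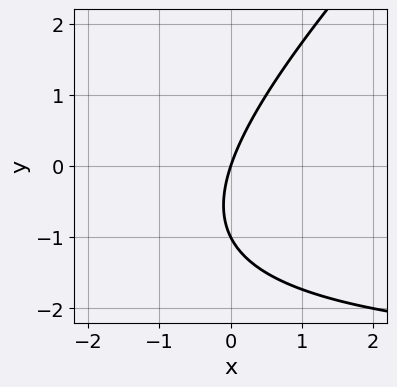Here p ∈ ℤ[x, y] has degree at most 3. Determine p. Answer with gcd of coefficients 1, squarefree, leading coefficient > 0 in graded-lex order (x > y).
The degree is 2 — no degree-1 curve has this shape.
Reading off the gridlines: one x-axis crossing is at x = 0; among the integer gridlines, it crosses the y-axis at y ∈ {-1, 0}.
Solving for integer coefficients yields p as stated.

x*y - y^2 + 3*x - y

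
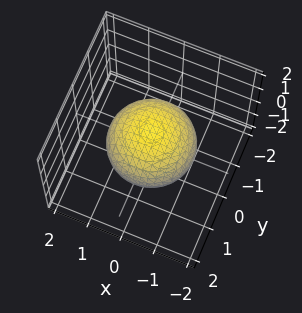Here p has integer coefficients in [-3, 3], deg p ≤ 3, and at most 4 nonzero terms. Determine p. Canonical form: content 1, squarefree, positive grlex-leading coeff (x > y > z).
The degree is 2 — a generic line meets the surface in up to 2 points.
Symmetries: rotational symmetry about the z-axis ⇒ p depends on x, y only through x² + y².
Against the integer gridlines: a circular section at z = 0 has radius between 1 and 2; the z-axis gridline crossings are at z ∈ {-1, 1}.
The integer polynomial consistent with all of this is the stated p.

2*x^2 + 2*y^2 + 3*z^2 - 3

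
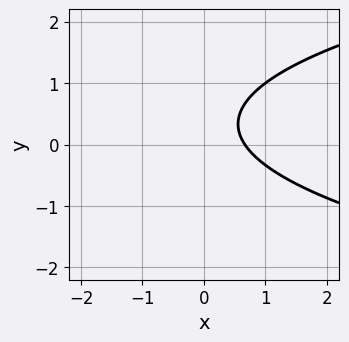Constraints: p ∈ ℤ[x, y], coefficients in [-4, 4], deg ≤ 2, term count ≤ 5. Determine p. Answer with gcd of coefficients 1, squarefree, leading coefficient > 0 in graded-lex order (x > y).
3*y^2 - 3*x - 2*y + 2

deg p = 2. No degree-1 curve has this shape.
Observable constraints: no y-intercept at any integer in the box.
Putting this together gives p.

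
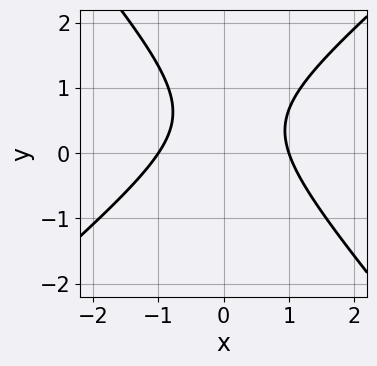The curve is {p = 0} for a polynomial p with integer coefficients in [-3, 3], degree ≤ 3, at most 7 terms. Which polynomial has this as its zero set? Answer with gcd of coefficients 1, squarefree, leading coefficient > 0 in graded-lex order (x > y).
3*x^2 - x*y - 3*y^2 + 3*y - 3

1. The degree is 2 — no degree-1 curve has this shape.
2. Checking where it meets the axes: no y-intercept at any integer in the box; the x-axis gridline crossings are at x ∈ {-1, 1}.
3. Assembling these constraints gives the stated polynomial.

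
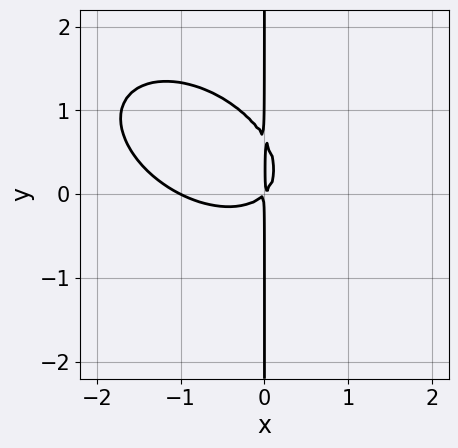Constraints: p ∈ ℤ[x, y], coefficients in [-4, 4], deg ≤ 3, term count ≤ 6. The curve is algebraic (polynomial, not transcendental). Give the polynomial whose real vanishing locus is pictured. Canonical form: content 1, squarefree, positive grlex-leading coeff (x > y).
2*x^3 + 2*x^2*y + 3*x*y^2 + 2*x^2 - 2*x*y

(a) deg p = 3. A generic line meets the curve in up to 3 points.
(b) From the visible intercepts: every point of the y-axis in the box is on the curve; one x-axis crossing is at x = -1.
(c) Putting this together gives p.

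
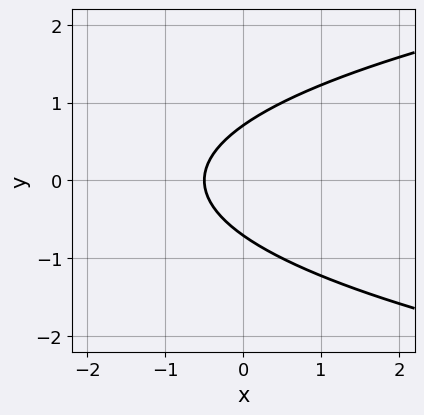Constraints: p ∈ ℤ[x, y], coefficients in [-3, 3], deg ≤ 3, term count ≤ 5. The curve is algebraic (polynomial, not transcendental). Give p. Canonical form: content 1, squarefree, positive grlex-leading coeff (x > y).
deg p = 2. No degree-1 curve has this shape.
Symmetries: it's symmetric under y → −y, forcing even powers of y.
Fitting integer coefficients to these (and the overall shape) gives p.

2*y^2 - 2*x - 1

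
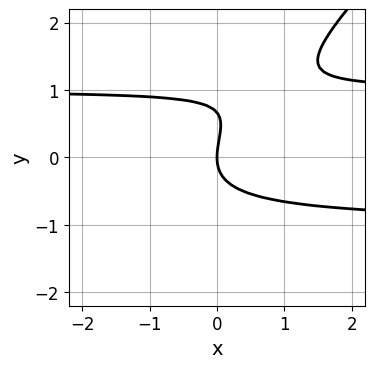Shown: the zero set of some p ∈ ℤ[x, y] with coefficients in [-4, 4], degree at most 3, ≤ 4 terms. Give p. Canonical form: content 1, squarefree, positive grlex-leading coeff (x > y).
(a) The degree is 3 — no degree-2 curve has this shape.
(b) From the visible intercepts: one y-axis crossing is at y = 0; it meets the x-axis at x = 0 (among the integer gridlines).
(c) The integer polynomial consistent with all of this is the stated p.

3*x*y^2 - 3*y^3 + 2*y^2 - 3*x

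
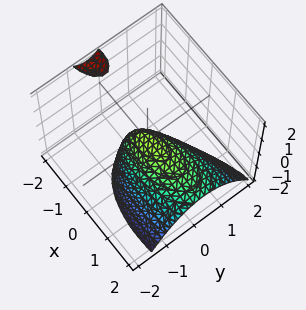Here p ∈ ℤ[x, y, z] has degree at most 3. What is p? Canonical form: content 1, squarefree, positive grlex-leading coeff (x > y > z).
x^2 - x*y + 2*x*z + 3*y^2 + 2*z

(a) There are 2 components.
(b) Degree: the shape is more complex than any degree-1 surface, so deg p = 2.
(c) Reading off the gridlines: it meets the y-axis at y = 0 (among the integer gridlines); it crosses the x-axis at the gridline x = 0; one z-axis crossing is at z = 0.
(d) Fitting integer coefficients to these (and the overall shape) gives p.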